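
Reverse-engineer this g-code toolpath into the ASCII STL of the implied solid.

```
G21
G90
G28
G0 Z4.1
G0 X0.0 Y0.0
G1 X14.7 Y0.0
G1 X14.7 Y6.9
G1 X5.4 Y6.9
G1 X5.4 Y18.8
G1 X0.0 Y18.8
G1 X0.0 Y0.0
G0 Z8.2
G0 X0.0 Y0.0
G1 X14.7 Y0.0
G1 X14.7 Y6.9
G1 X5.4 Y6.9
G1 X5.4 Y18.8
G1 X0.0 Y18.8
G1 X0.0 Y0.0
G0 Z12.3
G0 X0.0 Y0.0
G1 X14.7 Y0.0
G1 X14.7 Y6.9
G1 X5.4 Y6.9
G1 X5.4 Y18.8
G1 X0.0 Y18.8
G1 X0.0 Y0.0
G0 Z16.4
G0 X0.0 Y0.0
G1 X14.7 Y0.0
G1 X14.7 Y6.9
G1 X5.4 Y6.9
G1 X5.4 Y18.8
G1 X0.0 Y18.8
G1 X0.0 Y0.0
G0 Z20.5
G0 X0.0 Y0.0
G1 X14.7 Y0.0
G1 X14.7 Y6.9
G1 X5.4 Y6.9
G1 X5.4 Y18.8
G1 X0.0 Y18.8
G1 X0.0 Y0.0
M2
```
solid part
  facet normal 0.0000 0.0000 -1.0000
    outer loop
      vertex 14.7 6.9 0.0
      vertex 14.7 0.0 0.0
      vertex 0.0 0.0 0.0
    endloop
  endfacet
  facet normal 0.0000 0.0000 -1.0000
    outer loop
      vertex 5.4 6.9 0.0
      vertex 14.7 6.9 0.0
      vertex 0.0 0.0 0.0
    endloop
  endfacet
  facet normal 0.0000 0.0000 -1.0000
    outer loop
      vertex 5.4 18.8 0.0
      vertex 5.4 6.9 0.0
      vertex 0.0 0.0 0.0
    endloop
  endfacet
  facet normal 0.0000 0.0000 -1.0000
    outer loop
      vertex 0.0 18.8 0.0
      vertex 5.4 18.8 0.0
      vertex 0.0 0.0 0.0
    endloop
  endfacet
  facet normal 0.0000 0.0000 1.0000
    outer loop
      vertex 0.0 0.0 20.5
      vertex 14.7 0.0 20.5
      vertex 14.7 6.9 20.5
    endloop
  endfacet
  facet normal 0.0000 0.0000 1.0000
    outer loop
      vertex 0.0 0.0 20.5
      vertex 14.7 6.9 20.5
      vertex 5.4 6.9 20.5
    endloop
  endfacet
  facet normal 0.0000 0.0000 1.0000
    outer loop
      vertex 0.0 0.0 20.5
      vertex 5.4 6.9 20.5
      vertex 5.4 18.8 20.5
    endloop
  endfacet
  facet normal 0.0000 0.0000 1.0000
    outer loop
      vertex 0.0 0.0 20.5
      vertex 5.4 18.8 20.5
      vertex 0.0 18.8 20.5
    endloop
  endfacet
  facet normal 0.0000 -1.0000 0.0000
    outer loop
      vertex 0.0 0.0 0.0
      vertex 14.7 0.0 0.0
      vertex 14.7 0.0 20.5
    endloop
  endfacet
  facet normal 0.0000 -1.0000 0.0000
    outer loop
      vertex 0.0 0.0 0.0
      vertex 14.7 0.0 20.5
      vertex 0.0 0.0 20.5
    endloop
  endfacet
  facet normal 1.0000 0.0000 0.0000
    outer loop
      vertex 14.7 0.0 0.0
      vertex 14.7 6.9 0.0
      vertex 14.7 6.9 20.5
    endloop
  endfacet
  facet normal 1.0000 0.0000 0.0000
    outer loop
      vertex 14.7 0.0 0.0
      vertex 14.7 6.9 20.5
      vertex 14.7 0.0 20.5
    endloop
  endfacet
  facet normal 0.0000 1.0000 0.0000
    outer loop
      vertex 14.7 6.9 0.0
      vertex 5.4 6.9 0.0
      vertex 5.4 6.9 20.5
    endloop
  endfacet
  facet normal 0.0000 1.0000 0.0000
    outer loop
      vertex 14.7 6.9 0.0
      vertex 5.4 6.9 20.5
      vertex 14.7 6.9 20.5
    endloop
  endfacet
  facet normal 1.0000 0.0000 0.0000
    outer loop
      vertex 5.4 6.9 0.0
      vertex 5.4 18.8 0.0
      vertex 5.4 18.8 20.5
    endloop
  endfacet
  facet normal 1.0000 0.0000 0.0000
    outer loop
      vertex 5.4 6.9 0.0
      vertex 5.4 18.8 20.5
      vertex 5.4 6.9 20.5
    endloop
  endfacet
  facet normal 0.0000 1.0000 0.0000
    outer loop
      vertex 5.4 18.8 0.0
      vertex 0.0 18.8 0.0
      vertex 0.0 18.8 20.5
    endloop
  endfacet
  facet normal 0.0000 1.0000 0.0000
    outer loop
      vertex 5.4 18.8 0.0
      vertex 0.0 18.8 20.5
      vertex 5.4 18.8 20.5
    endloop
  endfacet
  facet normal -1.0000 0.0000 0.0000
    outer loop
      vertex 0.0 18.8 0.0
      vertex 0.0 0.0 0.0
      vertex 0.0 0.0 20.5
    endloop
  endfacet
  facet normal -1.0000 0.0000 0.0000
    outer loop
      vertex 0.0 18.8 0.0
      vertex 0.0 0.0 20.5
      vertex 0.0 18.8 20.5
    endloop
  endfacet
endsolid part

The G0 Z moves step by Δz≈4.1 mm. Every layer's G1 loop is the same polygon, so the solid is a straight extrusion of it from z=0 to z≈20.5. Closing with flat bottom and top caps and triangulating gives 20 facets — an L-shaped prism: outer 14.7 × 18.8 mm, arm thicknesses ≈ 6.9 mm (horizontal) and 5.4 mm (vertical), extruded 20.5 mm in z.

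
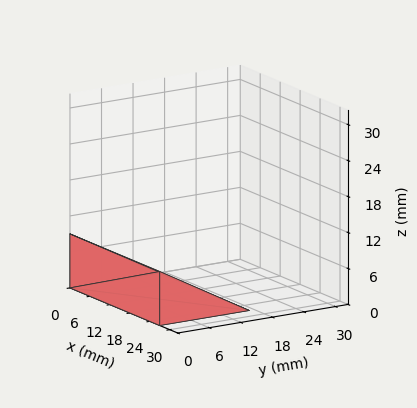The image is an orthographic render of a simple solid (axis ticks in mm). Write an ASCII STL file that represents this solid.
Reading the render: the shape is a wedge (ramp): 27 × 17 mm base, rising to 9 mm along the y=0 edge and sloping linearly to z=0 at y=17 (dimensions read to the nearest mm from the axis ticks). For the STL, each face is triangulated and given an outward normal.

solid part
  facet normal 0.0000 0.0000 -1.0000
    outer loop
      vertex 27.0 17.0 0.0
      vertex 27.0 0.0 0.0
      vertex 0.0 0.0 0.0
    endloop
  endfacet
  facet normal 0.0000 0.0000 -1.0000
    outer loop
      vertex 0.0 17.0 0.0
      vertex 27.0 17.0 0.0
      vertex 0.0 0.0 0.0
    endloop
  endfacet
  facet normal 0.0000 -1.0000 0.0000
    outer loop
      vertex 0.0 0.0 0.0
      vertex 27.0 0.0 0.0
      vertex 27.0 0.0 9.0
    endloop
  endfacet
  facet normal 0.0000 -1.0000 0.0000
    outer loop
      vertex 0.0 0.0 0.0
      vertex 27.0 0.0 9.0
      vertex 0.0 0.0 9.0
    endloop
  endfacet
  facet normal 0.0000 0.4679 0.8838
    outer loop
      vertex 0.0 0.0 9.0
      vertex 27.0 0.0 9.0
      vertex 27.0 17.0 0.0
    endloop
  endfacet
  facet normal 0.0000 0.4679 0.8838
    outer loop
      vertex 0.0 0.0 9.0
      vertex 27.0 17.0 0.0
      vertex 0.0 17.0 0.0
    endloop
  endfacet
  facet normal -1.0000 0.0000 0.0000
    outer loop
      vertex 0.0 0.0 9.0
      vertex 0.0 17.0 0.0
      vertex 0.0 0.0 0.0
    endloop
  endfacet
  facet normal 1.0000 0.0000 0.0000
    outer loop
      vertex 27.0 0.0 0.0
      vertex 27.0 17.0 0.0
      vertex 27.0 0.0 9.0
    endloop
  endfacet
endsolid part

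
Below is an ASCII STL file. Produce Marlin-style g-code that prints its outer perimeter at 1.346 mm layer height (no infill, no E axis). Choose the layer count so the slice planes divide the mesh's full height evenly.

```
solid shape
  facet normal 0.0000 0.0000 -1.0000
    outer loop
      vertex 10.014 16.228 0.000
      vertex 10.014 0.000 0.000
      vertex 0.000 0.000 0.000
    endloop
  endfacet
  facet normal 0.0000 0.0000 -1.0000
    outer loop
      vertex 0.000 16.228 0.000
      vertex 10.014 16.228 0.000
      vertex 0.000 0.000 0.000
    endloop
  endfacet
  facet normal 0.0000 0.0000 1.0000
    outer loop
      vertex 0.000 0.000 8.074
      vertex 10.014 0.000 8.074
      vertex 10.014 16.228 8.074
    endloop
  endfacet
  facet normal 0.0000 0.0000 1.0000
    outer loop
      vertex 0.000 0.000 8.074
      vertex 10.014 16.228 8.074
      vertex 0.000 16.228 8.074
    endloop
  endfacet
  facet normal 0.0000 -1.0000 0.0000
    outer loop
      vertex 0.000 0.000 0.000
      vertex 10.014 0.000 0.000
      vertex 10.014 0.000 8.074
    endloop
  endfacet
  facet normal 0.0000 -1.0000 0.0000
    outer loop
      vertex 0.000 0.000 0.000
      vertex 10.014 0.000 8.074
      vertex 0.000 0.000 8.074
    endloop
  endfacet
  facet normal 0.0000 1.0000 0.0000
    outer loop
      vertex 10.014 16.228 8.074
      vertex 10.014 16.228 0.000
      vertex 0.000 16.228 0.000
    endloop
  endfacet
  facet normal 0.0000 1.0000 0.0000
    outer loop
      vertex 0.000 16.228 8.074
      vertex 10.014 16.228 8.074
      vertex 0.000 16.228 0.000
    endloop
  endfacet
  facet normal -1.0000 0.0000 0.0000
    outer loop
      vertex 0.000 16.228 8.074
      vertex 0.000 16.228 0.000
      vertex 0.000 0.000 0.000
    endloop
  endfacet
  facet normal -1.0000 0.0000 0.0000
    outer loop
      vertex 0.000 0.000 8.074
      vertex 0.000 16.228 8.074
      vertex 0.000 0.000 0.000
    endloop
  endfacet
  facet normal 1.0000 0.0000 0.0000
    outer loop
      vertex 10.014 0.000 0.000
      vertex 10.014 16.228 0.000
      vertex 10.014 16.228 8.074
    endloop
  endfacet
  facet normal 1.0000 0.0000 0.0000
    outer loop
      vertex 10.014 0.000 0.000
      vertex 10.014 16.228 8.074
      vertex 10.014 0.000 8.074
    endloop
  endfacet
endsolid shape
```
; perimeter-only toolpath
G21 ; units = mm
G90 ; absolute positioning
G28 ; home
; layer 1
G0 Z1.346
G0 X0.000 Y0.000
G1 X10.014 Y0.000
G1 X10.014 Y16.228
G1 X0.000 Y16.228
G1 X0.000 Y0.000
; layer 2
G0 Z2.691
G0 X0.000 Y0.000
G1 X10.014 Y0.000
G1 X10.014 Y16.228
G1 X0.000 Y16.228
G1 X0.000 Y0.000
; layer 3
G0 Z4.037
G0 X0.000 Y0.000
G1 X10.014 Y0.000
G1 X10.014 Y16.228
G1 X0.000 Y16.228
G1 X0.000 Y0.000
; layer 4
G0 Z5.383
G0 X0.000 Y0.000
G1 X10.014 Y0.000
G1 X10.014 Y16.228
G1 X0.000 Y16.228
G1 X0.000 Y0.000
; layer 5
G0 Z6.728
G0 X0.000 Y0.000
G1 X10.014 Y0.000
G1 X10.014 Y16.228
G1 X0.000 Y16.228
G1 X0.000 Y0.000
; layer 6
G0 Z8.074
G0 X0.000 Y0.000
G1 X10.014 Y0.000
G1 X10.014 Y16.228
G1 X0.000 Y16.228
G1 X0.000 Y0.000
M2 ; end

The solid is a rectangular box, roughly 10 × 16.2 mm footprint and 8.07 mm tall. Slicing at Δz = 1.346 mm — 6 equal slices spanning the solid's height, so layer i sits at z = i·h/6 — gives 6 non-empty perimeters. Each is a 4-segment closed polygon; G0 lifts to the layer z and rapids to the start vertex, then G1 traces the edges.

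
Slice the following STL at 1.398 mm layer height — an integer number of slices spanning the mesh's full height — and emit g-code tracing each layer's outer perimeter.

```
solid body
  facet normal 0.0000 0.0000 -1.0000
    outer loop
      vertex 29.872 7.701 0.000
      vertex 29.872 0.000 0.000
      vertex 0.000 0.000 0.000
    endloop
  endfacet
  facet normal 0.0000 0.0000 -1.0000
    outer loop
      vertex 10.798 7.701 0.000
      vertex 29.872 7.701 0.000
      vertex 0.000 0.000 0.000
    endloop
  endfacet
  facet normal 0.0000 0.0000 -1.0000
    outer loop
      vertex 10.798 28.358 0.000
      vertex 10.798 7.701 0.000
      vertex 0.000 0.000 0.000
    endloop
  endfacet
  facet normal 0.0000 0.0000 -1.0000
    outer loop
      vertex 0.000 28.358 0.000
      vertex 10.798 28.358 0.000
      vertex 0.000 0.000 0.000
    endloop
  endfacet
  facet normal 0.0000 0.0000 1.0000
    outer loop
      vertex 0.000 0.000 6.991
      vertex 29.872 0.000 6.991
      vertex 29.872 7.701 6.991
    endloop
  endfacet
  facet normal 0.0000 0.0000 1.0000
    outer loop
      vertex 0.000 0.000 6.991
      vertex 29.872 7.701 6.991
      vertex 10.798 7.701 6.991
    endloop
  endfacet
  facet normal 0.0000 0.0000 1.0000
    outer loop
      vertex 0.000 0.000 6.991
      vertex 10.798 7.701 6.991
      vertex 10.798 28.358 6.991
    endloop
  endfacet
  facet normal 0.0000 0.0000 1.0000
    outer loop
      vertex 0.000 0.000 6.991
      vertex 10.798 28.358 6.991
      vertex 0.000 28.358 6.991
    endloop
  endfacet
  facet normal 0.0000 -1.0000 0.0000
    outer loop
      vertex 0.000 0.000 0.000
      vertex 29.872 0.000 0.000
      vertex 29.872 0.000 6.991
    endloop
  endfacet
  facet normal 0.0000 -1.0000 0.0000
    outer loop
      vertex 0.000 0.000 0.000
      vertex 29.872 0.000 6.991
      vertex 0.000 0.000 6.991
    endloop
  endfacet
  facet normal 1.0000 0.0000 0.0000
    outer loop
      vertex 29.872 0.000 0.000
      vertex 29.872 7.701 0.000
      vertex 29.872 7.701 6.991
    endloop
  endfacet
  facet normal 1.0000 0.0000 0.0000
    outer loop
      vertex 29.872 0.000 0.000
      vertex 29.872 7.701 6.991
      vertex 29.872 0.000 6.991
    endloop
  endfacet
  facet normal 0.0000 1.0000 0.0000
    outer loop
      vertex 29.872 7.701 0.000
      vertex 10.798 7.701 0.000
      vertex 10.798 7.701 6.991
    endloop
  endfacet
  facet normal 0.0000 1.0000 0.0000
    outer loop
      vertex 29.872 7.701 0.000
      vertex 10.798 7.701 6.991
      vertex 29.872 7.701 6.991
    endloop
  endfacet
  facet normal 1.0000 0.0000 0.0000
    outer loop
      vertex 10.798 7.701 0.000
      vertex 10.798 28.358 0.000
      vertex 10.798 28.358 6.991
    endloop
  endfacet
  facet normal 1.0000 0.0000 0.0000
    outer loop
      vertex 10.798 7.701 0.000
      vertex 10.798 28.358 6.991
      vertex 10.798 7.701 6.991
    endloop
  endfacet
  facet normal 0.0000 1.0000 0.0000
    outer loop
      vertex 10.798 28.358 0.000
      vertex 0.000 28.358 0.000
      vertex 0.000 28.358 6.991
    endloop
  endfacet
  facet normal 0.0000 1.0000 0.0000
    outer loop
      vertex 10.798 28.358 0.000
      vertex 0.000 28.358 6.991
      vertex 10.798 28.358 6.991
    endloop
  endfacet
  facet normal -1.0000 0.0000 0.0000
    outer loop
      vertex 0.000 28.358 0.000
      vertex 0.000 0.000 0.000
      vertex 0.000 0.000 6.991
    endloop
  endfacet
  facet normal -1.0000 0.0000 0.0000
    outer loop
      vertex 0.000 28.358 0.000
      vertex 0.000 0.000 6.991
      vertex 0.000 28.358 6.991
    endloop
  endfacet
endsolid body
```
; perimeter-only toolpath
G21 ; units = mm
G90 ; absolute positioning
G28 ; home
; layer 1
G0 Z1.398
G0 X0.000 Y0.000
G1 X29.872 Y0.000
G1 X29.872 Y7.701
G1 X10.798 Y7.701
G1 X10.798 Y28.358
G1 X0.000 Y28.358
G1 X0.000 Y0.000
; layer 2
G0 Z2.796
G0 X0.000 Y0.000
G1 X29.872 Y0.000
G1 X29.872 Y7.701
G1 X10.798 Y7.701
G1 X10.798 Y28.358
G1 X0.000 Y28.358
G1 X0.000 Y0.000
; layer 3
G0 Z4.195
G0 X0.000 Y0.000
G1 X29.872 Y0.000
G1 X29.872 Y7.701
G1 X10.798 Y7.701
G1 X10.798 Y28.358
G1 X0.000 Y28.358
G1 X0.000 Y0.000
; layer 4
G0 Z5.593
G0 X0.000 Y0.000
G1 X29.872 Y0.000
G1 X29.872 Y7.701
G1 X10.798 Y7.701
G1 X10.798 Y28.358
G1 X0.000 Y28.358
G1 X0.000 Y0.000
; layer 5
G0 Z6.991
G0 X0.000 Y0.000
G1 X29.872 Y0.000
G1 X29.872 Y7.701
G1 X10.798 Y7.701
G1 X10.798 Y28.358
G1 X0.000 Y28.358
G1 X0.000 Y0.000
M2 ; end

The solid is an L-shaped prism: outer 29.9 × 28.4 mm, arm thicknesses ≈ 7.7 mm (horizontal) and 10.8 mm (vertical), extruded 6.99 mm in z. Slicing at Δz = 1.398 mm — 5 equal slices spanning the solid's height, so layer i sits at z = i·h/5 — gives 5 non-empty perimeters. Each is a 6-segment closed polygon; G0 lifts to the layer z and rapids to the start vertex, then G1 traces the edges.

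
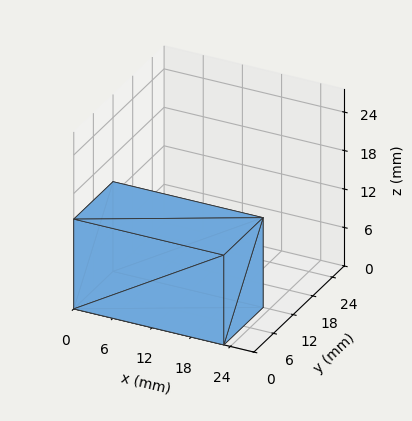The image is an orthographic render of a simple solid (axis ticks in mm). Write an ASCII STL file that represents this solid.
Reading the render: the shape is a rectangular box, roughly 23 × 12 mm footprint and 14 mm tall (dimensions read to the nearest mm from the axis ticks). For the STL, each face is triangulated and given an outward normal.

solid part
  facet normal 0.0000 0.0000 -1.0000
    outer loop
      vertex 23.0 12.0 0.0
      vertex 23.0 0.0 0.0
      vertex 0.0 0.0 0.0
    endloop
  endfacet
  facet normal 0.0000 0.0000 -1.0000
    outer loop
      vertex 0.0 12.0 0.0
      vertex 23.0 12.0 0.0
      vertex 0.0 0.0 0.0
    endloop
  endfacet
  facet normal 0.0000 0.0000 1.0000
    outer loop
      vertex 0.0 0.0 14.0
      vertex 23.0 0.0 14.0
      vertex 23.0 12.0 14.0
    endloop
  endfacet
  facet normal 0.0000 0.0000 1.0000
    outer loop
      vertex 0.0 0.0 14.0
      vertex 23.0 12.0 14.0
      vertex 0.0 12.0 14.0
    endloop
  endfacet
  facet normal 0.0000 -1.0000 0.0000
    outer loop
      vertex 0.0 0.0 0.0
      vertex 23.0 0.0 0.0
      vertex 23.0 0.0 14.0
    endloop
  endfacet
  facet normal 0.0000 -1.0000 0.0000
    outer loop
      vertex 0.0 0.0 0.0
      vertex 23.0 0.0 14.0
      vertex 0.0 0.0 14.0
    endloop
  endfacet
  facet normal 0.0000 1.0000 0.0000
    outer loop
      vertex 23.0 12.0 14.0
      vertex 23.0 12.0 0.0
      vertex 0.0 12.0 0.0
    endloop
  endfacet
  facet normal 0.0000 1.0000 0.0000
    outer loop
      vertex 0.0 12.0 14.0
      vertex 23.0 12.0 14.0
      vertex 0.0 12.0 0.0
    endloop
  endfacet
  facet normal -1.0000 0.0000 0.0000
    outer loop
      vertex 0.0 12.0 14.0
      vertex 0.0 12.0 0.0
      vertex 0.0 0.0 0.0
    endloop
  endfacet
  facet normal -1.0000 0.0000 0.0000
    outer loop
      vertex 0.0 0.0 14.0
      vertex 0.0 12.0 14.0
      vertex 0.0 0.0 0.0
    endloop
  endfacet
  facet normal 1.0000 0.0000 0.0000
    outer loop
      vertex 23.0 0.0 0.0
      vertex 23.0 12.0 0.0
      vertex 23.0 12.0 14.0
    endloop
  endfacet
  facet normal 1.0000 0.0000 0.0000
    outer loop
      vertex 23.0 0.0 0.0
      vertex 23.0 12.0 14.0
      vertex 23.0 0.0 14.0
    endloop
  endfacet
endsolid part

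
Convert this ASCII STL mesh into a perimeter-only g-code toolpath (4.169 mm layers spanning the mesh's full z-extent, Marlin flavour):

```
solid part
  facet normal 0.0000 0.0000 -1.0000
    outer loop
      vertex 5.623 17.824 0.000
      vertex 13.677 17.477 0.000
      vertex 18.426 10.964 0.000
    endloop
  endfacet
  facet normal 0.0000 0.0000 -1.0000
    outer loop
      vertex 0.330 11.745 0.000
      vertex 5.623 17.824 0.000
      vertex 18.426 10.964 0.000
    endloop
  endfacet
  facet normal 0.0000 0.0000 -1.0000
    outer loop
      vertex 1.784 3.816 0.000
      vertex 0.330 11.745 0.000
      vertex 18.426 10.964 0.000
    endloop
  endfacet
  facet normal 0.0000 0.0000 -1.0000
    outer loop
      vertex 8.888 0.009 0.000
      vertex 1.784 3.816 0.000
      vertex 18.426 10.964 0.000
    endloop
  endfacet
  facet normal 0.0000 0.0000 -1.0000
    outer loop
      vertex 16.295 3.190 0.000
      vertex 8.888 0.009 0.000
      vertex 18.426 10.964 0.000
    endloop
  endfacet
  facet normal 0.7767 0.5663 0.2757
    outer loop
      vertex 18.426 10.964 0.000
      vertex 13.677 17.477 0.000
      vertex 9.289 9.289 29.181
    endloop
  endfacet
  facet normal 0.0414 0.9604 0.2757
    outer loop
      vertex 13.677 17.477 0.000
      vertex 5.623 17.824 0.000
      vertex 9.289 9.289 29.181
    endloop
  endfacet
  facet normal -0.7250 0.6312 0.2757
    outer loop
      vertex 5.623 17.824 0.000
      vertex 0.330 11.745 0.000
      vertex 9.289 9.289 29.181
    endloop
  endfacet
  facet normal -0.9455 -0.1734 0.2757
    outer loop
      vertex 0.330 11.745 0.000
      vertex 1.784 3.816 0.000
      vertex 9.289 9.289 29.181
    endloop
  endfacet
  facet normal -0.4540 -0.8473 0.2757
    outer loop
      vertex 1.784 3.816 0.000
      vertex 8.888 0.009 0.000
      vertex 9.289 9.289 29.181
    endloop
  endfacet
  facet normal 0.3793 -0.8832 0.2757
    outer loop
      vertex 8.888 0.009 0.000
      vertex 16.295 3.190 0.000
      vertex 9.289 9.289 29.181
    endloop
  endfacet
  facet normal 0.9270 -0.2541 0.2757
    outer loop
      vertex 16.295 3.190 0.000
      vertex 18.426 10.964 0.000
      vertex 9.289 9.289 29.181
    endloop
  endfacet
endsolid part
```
; perimeter-only toolpath
G21 ; units = mm
G90 ; absolute positioning
G28 ; home
; layer 1
G0 Z4.169
G0 X17.121 Y10.725
G1 X13.050 Y16.307
G1 X6.147 Y16.605
G1 X1.610 Y11.394
G1 X2.856 Y4.598
G1 X8.945 Y1.335
G1 X15.294 Y4.061
G1 X17.121 Y10.725
; layer 2
G0 Z8.337
G0 X15.815 Y10.485
G1 X12.423 Y15.138
G1 X6.670 Y15.385
G1 X2.890 Y11.043
G1 X3.928 Y5.380
G1 X9.003 Y2.660
G1 X14.293 Y4.933
G1 X15.815 Y10.485
; layer 3
G0 Z12.506
G0 X14.510 Y10.246
G1 X11.796 Y13.968
G1 X7.194 Y14.166
G1 X4.170 Y10.692
G1 X5.000 Y6.162
G1 X9.060 Y3.986
G1 X13.292 Y5.804
G1 X14.510 Y10.246
; layer 4
G0 Z16.675
G0 X13.205 Y10.007
G1 X11.170 Y12.798
G1 X7.718 Y12.947
G1 X5.449 Y10.342
G1 X6.073 Y6.943
G1 X9.117 Y5.312
G1 X12.292 Y6.675
G1 X13.205 Y10.007
; layer 5
G0 Z20.844
G0 X11.900 Y9.768
G1 X10.543 Y11.628
G1 X8.242 Y11.728
G1 X6.729 Y9.991
G1 X7.145 Y7.725
G1 X9.174 Y6.638
G1 X11.291 Y7.546
G1 X11.900 Y9.768
; layer 6
G0 Z25.012
G0 X10.594 Y9.528
G1 X9.916 Y10.459
G1 X8.765 Y10.508
G1 X8.009 Y9.640
G1 X8.217 Y8.507
G1 X9.232 Y7.963
G1 X10.290 Y8.418
G1 X10.594 Y9.528
M2 ; end

The solid is a regular 7-sided pyramid, base circumscribed radius ≈ 9.29 mm, apex at z ≈ 29.2 mm. Slicing at Δz = 4.169 mm — 7 equal slices spanning the solid's height, so layer i sits at z = i·h/7 — gives 6 non-empty perimeters. Each is a 7-segment closed polygon; G0 lifts to the layer z and rapids to the start vertex, then G1 traces the edges. The cross-section shrinks linearly with z (the slice at the apex is degenerate and omitted).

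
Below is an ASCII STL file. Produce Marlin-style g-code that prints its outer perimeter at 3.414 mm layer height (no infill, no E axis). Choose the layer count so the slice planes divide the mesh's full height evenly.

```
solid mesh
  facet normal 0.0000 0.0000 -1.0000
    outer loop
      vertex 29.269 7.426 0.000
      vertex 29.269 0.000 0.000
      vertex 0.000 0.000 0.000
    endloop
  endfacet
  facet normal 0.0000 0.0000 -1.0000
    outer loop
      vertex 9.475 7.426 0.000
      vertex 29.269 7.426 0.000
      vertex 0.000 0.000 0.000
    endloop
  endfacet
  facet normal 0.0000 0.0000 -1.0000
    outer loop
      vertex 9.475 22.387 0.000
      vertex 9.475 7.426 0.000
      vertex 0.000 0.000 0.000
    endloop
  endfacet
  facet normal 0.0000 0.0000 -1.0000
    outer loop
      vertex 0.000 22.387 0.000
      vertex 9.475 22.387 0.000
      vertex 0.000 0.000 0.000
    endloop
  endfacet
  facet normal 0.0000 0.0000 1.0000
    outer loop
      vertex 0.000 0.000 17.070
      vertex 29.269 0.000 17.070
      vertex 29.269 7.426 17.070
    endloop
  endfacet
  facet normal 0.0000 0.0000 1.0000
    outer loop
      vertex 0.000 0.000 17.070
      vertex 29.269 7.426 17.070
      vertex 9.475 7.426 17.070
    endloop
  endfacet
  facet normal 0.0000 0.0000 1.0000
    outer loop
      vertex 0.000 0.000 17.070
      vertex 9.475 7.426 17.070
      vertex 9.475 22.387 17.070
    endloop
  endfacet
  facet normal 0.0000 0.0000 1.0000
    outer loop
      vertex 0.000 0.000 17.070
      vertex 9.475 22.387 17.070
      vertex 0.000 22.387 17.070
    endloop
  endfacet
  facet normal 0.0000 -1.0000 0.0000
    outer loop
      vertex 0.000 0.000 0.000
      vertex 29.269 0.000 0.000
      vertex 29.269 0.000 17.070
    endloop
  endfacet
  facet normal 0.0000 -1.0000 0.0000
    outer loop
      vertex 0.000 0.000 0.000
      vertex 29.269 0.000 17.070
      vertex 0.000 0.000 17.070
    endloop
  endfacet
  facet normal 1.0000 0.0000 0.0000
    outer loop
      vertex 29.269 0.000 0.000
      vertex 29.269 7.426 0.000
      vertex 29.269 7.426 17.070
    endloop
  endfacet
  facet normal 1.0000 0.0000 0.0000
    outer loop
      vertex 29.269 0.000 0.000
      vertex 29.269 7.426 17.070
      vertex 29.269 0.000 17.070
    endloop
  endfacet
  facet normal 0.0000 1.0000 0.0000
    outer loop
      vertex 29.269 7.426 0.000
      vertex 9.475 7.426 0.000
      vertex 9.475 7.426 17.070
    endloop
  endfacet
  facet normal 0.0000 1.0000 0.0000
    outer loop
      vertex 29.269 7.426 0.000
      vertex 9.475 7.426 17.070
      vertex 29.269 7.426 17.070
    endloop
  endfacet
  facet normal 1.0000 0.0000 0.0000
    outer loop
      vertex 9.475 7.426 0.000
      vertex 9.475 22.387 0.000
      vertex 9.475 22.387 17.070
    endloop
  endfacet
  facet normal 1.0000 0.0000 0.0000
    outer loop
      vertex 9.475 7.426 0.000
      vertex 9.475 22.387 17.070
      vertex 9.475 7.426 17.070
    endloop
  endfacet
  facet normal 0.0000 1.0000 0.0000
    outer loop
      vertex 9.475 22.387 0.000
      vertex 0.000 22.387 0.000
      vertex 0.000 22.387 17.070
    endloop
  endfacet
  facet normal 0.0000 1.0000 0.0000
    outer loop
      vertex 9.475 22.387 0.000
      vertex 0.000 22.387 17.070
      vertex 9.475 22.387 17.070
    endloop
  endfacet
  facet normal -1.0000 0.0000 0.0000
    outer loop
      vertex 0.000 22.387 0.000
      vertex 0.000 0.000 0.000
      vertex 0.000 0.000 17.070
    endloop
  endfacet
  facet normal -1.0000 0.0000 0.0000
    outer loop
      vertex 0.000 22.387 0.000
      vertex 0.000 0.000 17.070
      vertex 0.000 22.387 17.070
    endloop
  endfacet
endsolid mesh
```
; perimeter-only toolpath
G21 ; units = mm
G90 ; absolute positioning
G28 ; home
; layer 1
G0 Z3.414
G0 X0.000 Y0.000
G1 X29.269 Y0.000
G1 X29.269 Y7.426
G1 X9.475 Y7.426
G1 X9.475 Y22.387
G1 X0.000 Y22.387
G1 X0.000 Y0.000
; layer 2
G0 Z6.828
G0 X0.000 Y0.000
G1 X29.269 Y0.000
G1 X29.269 Y7.426
G1 X9.475 Y7.426
G1 X9.475 Y22.387
G1 X0.000 Y22.387
G1 X0.000 Y0.000
; layer 3
G0 Z10.242
G0 X0.000 Y0.000
G1 X29.269 Y0.000
G1 X29.269 Y7.426
G1 X9.475 Y7.426
G1 X9.475 Y22.387
G1 X0.000 Y22.387
G1 X0.000 Y0.000
; layer 4
G0 Z13.656
G0 X0.000 Y0.000
G1 X29.269 Y0.000
G1 X29.269 Y7.426
G1 X9.475 Y7.426
G1 X9.475 Y22.387
G1 X0.000 Y22.387
G1 X0.000 Y0.000
; layer 5
G0 Z17.070
G0 X0.000 Y0.000
G1 X29.269 Y0.000
G1 X29.269 Y7.426
G1 X9.475 Y7.426
G1 X9.475 Y22.387
G1 X0.000 Y22.387
G1 X0.000 Y0.000
M2 ; end

The solid is an L-shaped prism: outer 29.3 × 22.4 mm, arm thicknesses ≈ 7.43 mm (horizontal) and 9.47 mm (vertical), extruded 17.1 mm in z. Slicing at Δz = 3.414 mm — 5 equal slices spanning the solid's height, so layer i sits at z = i·h/5 — gives 5 non-empty perimeters. Each is a 6-segment closed polygon; G0 lifts to the layer z and rapids to the start vertex, then G1 traces the edges.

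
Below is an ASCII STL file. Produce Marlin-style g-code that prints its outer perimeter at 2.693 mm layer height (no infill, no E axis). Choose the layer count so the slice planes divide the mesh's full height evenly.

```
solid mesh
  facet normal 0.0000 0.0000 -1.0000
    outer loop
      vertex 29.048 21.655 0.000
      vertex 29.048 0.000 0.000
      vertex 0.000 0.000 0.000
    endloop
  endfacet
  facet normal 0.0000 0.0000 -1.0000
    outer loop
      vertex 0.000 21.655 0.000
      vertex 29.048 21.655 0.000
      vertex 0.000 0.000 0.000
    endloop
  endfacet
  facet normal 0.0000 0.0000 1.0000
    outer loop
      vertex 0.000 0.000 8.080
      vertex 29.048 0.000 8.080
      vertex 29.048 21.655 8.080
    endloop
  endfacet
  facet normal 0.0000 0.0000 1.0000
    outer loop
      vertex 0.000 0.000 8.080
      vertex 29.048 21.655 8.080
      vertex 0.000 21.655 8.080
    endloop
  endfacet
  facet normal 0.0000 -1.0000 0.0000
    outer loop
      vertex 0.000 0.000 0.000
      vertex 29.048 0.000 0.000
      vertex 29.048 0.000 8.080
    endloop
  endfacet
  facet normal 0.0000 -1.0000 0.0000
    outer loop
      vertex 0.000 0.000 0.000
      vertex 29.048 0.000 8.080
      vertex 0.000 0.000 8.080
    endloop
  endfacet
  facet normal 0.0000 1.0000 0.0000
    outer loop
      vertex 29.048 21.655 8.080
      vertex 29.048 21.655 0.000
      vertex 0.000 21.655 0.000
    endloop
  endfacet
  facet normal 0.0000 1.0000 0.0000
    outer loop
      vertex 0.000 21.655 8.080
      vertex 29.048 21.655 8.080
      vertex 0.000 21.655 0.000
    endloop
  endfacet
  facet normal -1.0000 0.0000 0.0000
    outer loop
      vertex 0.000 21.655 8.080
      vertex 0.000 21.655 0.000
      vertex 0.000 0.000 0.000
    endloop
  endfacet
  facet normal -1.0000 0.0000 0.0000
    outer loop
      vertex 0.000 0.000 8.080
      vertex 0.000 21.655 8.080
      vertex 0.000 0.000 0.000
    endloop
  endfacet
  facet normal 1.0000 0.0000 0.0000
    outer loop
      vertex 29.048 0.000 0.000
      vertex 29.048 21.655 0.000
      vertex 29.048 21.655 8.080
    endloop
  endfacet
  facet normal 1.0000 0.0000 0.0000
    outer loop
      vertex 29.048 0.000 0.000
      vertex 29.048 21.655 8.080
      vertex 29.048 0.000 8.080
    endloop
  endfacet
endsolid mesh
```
; perimeter-only toolpath
G21 ; units = mm
G90 ; absolute positioning
G28 ; home
; layer 1
G0 Z2.693
G0 X0.000 Y0.000
G1 X29.048 Y0.000
G1 X29.048 Y21.655
G1 X0.000 Y21.655
G1 X0.000 Y0.000
; layer 2
G0 Z5.387
G0 X0.000 Y0.000
G1 X29.048 Y0.000
G1 X29.048 Y21.655
G1 X0.000 Y21.655
G1 X0.000 Y0.000
; layer 3
G0 Z8.080
G0 X0.000 Y0.000
G1 X29.048 Y0.000
G1 X29.048 Y21.655
G1 X0.000 Y21.655
G1 X0.000 Y0.000
M2 ; end

The solid is a rectangular box, roughly 29 × 21.7 mm footprint and 8.08 mm tall. Slicing at Δz = 2.693 mm — 3 equal slices spanning the solid's height, so layer i sits at z = i·h/3 — gives 3 non-empty perimeters. Each is a 4-segment closed polygon; G0 lifts to the layer z and rapids to the start vertex, then G1 traces the edges.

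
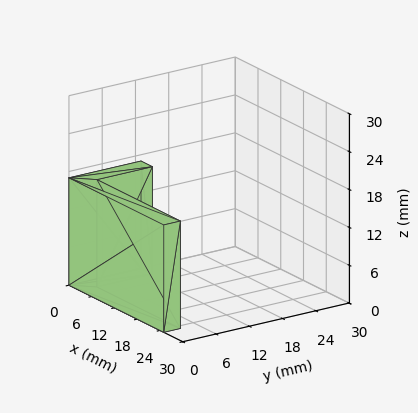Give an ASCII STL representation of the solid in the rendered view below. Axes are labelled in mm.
Reading the render: the shape is an L-shaped prism: outer 25 × 13 mm, arm thicknesses ≈ 3 mm (horizontal) and 3 mm (vertical), extruded 17 mm in z (dimensions read to the nearest mm from the axis ticks). For the STL, each face is triangulated and given an outward normal.

solid part
  facet normal 0.0000 0.0000 -1.0000
    outer loop
      vertex 25.00 3.00 0.00
      vertex 25.00 0.00 0.00
      vertex 0.00 0.00 0.00
    endloop
  endfacet
  facet normal 0.0000 0.0000 -1.0000
    outer loop
      vertex 3.00 3.00 0.00
      vertex 25.00 3.00 0.00
      vertex 0.00 0.00 0.00
    endloop
  endfacet
  facet normal 0.0000 0.0000 -1.0000
    outer loop
      vertex 3.00 13.00 0.00
      vertex 3.00 3.00 0.00
      vertex 0.00 0.00 0.00
    endloop
  endfacet
  facet normal 0.0000 0.0000 -1.0000
    outer loop
      vertex 0.00 13.00 0.00
      vertex 3.00 13.00 0.00
      vertex 0.00 0.00 0.00
    endloop
  endfacet
  facet normal 0.0000 0.0000 1.0000
    outer loop
      vertex 0.00 0.00 17.00
      vertex 25.00 0.00 17.00
      vertex 25.00 3.00 17.00
    endloop
  endfacet
  facet normal 0.0000 0.0000 1.0000
    outer loop
      vertex 0.00 0.00 17.00
      vertex 25.00 3.00 17.00
      vertex 3.00 3.00 17.00
    endloop
  endfacet
  facet normal 0.0000 0.0000 1.0000
    outer loop
      vertex 0.00 0.00 17.00
      vertex 3.00 3.00 17.00
      vertex 3.00 13.00 17.00
    endloop
  endfacet
  facet normal 0.0000 0.0000 1.0000
    outer loop
      vertex 0.00 0.00 17.00
      vertex 3.00 13.00 17.00
      vertex 0.00 13.00 17.00
    endloop
  endfacet
  facet normal 0.0000 -1.0000 0.0000
    outer loop
      vertex 0.00 0.00 0.00
      vertex 25.00 0.00 0.00
      vertex 25.00 0.00 17.00
    endloop
  endfacet
  facet normal 0.0000 -1.0000 0.0000
    outer loop
      vertex 0.00 0.00 0.00
      vertex 25.00 0.00 17.00
      vertex 0.00 0.00 17.00
    endloop
  endfacet
  facet normal 1.0000 0.0000 0.0000
    outer loop
      vertex 25.00 0.00 0.00
      vertex 25.00 3.00 0.00
      vertex 25.00 3.00 17.00
    endloop
  endfacet
  facet normal 1.0000 0.0000 0.0000
    outer loop
      vertex 25.00 0.00 0.00
      vertex 25.00 3.00 17.00
      vertex 25.00 0.00 17.00
    endloop
  endfacet
  facet normal 0.0000 1.0000 0.0000
    outer loop
      vertex 25.00 3.00 0.00
      vertex 3.00 3.00 0.00
      vertex 3.00 3.00 17.00
    endloop
  endfacet
  facet normal 0.0000 1.0000 0.0000
    outer loop
      vertex 25.00 3.00 0.00
      vertex 3.00 3.00 17.00
      vertex 25.00 3.00 17.00
    endloop
  endfacet
  facet normal 1.0000 0.0000 0.0000
    outer loop
      vertex 3.00 3.00 0.00
      vertex 3.00 13.00 0.00
      vertex 3.00 13.00 17.00
    endloop
  endfacet
  facet normal 1.0000 0.0000 0.0000
    outer loop
      vertex 3.00 3.00 0.00
      vertex 3.00 13.00 17.00
      vertex 3.00 3.00 17.00
    endloop
  endfacet
  facet normal 0.0000 1.0000 0.0000
    outer loop
      vertex 3.00 13.00 0.00
      vertex 0.00 13.00 0.00
      vertex 0.00 13.00 17.00
    endloop
  endfacet
  facet normal 0.0000 1.0000 0.0000
    outer loop
      vertex 3.00 13.00 0.00
      vertex 0.00 13.00 17.00
      vertex 3.00 13.00 17.00
    endloop
  endfacet
  facet normal -1.0000 0.0000 0.0000
    outer loop
      vertex 0.00 13.00 0.00
      vertex 0.00 0.00 0.00
      vertex 0.00 0.00 17.00
    endloop
  endfacet
  facet normal -1.0000 0.0000 0.0000
    outer loop
      vertex 0.00 13.00 0.00
      vertex 0.00 0.00 17.00
      vertex 0.00 13.00 17.00
    endloop
  endfacet
endsolid part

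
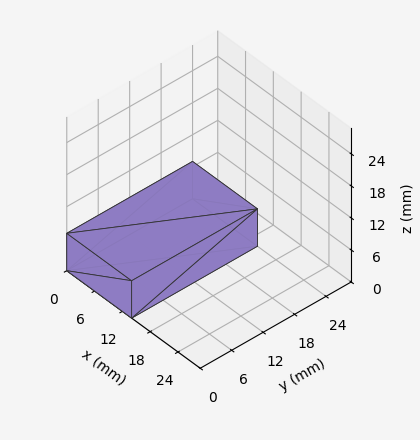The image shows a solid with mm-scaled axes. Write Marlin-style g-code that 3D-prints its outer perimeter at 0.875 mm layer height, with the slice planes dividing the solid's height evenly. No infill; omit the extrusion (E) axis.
Reading the render: the shape is a rectangular box, roughly 14 × 24 mm footprint and 7 mm tall (dimensions read to the nearest mm from the axis ticks). For the g-code, the solid's height is divided into equal slices at the stated Δz and each level perimeter traced with G1 moves after a G0 lift.

; perimeter-only toolpath
G21 ; units = mm
G90 ; absolute positioning
G28 ; home
; layer 1
G0 Z0.875
G0 X0.000 Y0.000
G1 X14.000 Y0.000
G1 X14.000 Y24.000
G1 X0.000 Y24.000
G1 X0.000 Y0.000
; layer 2
G0 Z1.750
G0 X0.000 Y0.000
G1 X14.000 Y0.000
G1 X14.000 Y24.000
G1 X0.000 Y24.000
G1 X0.000 Y0.000
; layer 3
G0 Z2.625
G0 X0.000 Y0.000
G1 X14.000 Y0.000
G1 X14.000 Y24.000
G1 X0.000 Y24.000
G1 X0.000 Y0.000
; layer 4
G0 Z3.500
G0 X0.000 Y0.000
G1 X14.000 Y0.000
G1 X14.000 Y24.000
G1 X0.000 Y24.000
G1 X0.000 Y0.000
; layer 5
G0 Z4.375
G0 X0.000 Y0.000
G1 X14.000 Y0.000
G1 X14.000 Y24.000
G1 X0.000 Y24.000
G1 X0.000 Y0.000
; layer 6
G0 Z5.250
G0 X0.000 Y0.000
G1 X14.000 Y0.000
G1 X14.000 Y24.000
G1 X0.000 Y24.000
G1 X0.000 Y0.000
; layer 7
G0 Z6.125
G0 X0.000 Y0.000
G1 X14.000 Y0.000
G1 X14.000 Y24.000
G1 X0.000 Y24.000
G1 X0.000 Y0.000
; layer 8
G0 Z7.000
G0 X0.000 Y0.000
G1 X14.000 Y0.000
G1 X14.000 Y24.000
G1 X0.000 Y24.000
G1 X0.000 Y0.000
M2 ; end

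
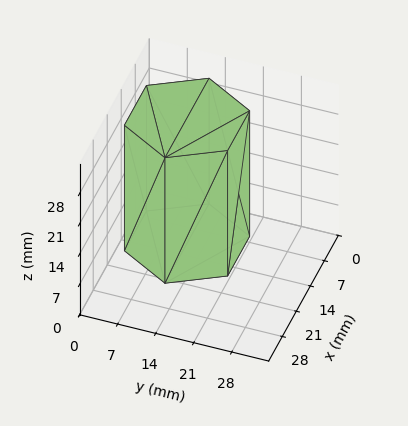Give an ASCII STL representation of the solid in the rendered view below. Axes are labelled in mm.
Reading the render: the shape is a regular 6-sided prism (a cylinder approximated with 6 flat sides), circumscribed radius ≈ 11 mm, height ≈ 29 mm (dimensions read to the nearest mm from the axis ticks). For the STL, each face is triangulated and given an outward normal.

solid part
  facet normal 0.0000 0.0000 -1.0000
    outer loop
      vertex 5.5 20.5 0.0
      vertex 16.5 20.5 0.0
      vertex 22.0 11.0 0.0
    endloop
  endfacet
  facet normal 0.0000 0.0000 -1.0000
    outer loop
      vertex 0.0 11.0 0.0
      vertex 5.5 20.5 0.0
      vertex 22.0 11.0 0.0
    endloop
  endfacet
  facet normal 0.0000 0.0000 -1.0000
    outer loop
      vertex 5.5 1.5 0.0
      vertex 0.0 11.0 0.0
      vertex 22.0 11.0 0.0
    endloop
  endfacet
  facet normal 0.0000 0.0000 -1.0000
    outer loop
      vertex 16.5 1.5 0.0
      vertex 5.5 1.5 0.0
      vertex 22.0 11.0 0.0
    endloop
  endfacet
  facet normal 0.0000 0.0000 1.0000
    outer loop
      vertex 22.0 11.0 29.0
      vertex 16.5 20.5 29.0
      vertex 5.5 20.5 29.0
    endloop
  endfacet
  facet normal 0.0000 0.0000 1.0000
    outer loop
      vertex 22.0 11.0 29.0
      vertex 5.5 20.5 29.0
      vertex 0.0 11.0 29.0
    endloop
  endfacet
  facet normal 0.0000 0.0000 1.0000
    outer loop
      vertex 22.0 11.0 29.0
      vertex 0.0 11.0 29.0
      vertex 5.5 1.5 29.0
    endloop
  endfacet
  facet normal 0.0000 0.0000 1.0000
    outer loop
      vertex 22.0 11.0 29.0
      vertex 5.5 1.5 29.0
      vertex 16.5 1.5 29.0
    endloop
  endfacet
  facet normal 0.8654 0.5010 0.0000
    outer loop
      vertex 22.0 11.0 0.0
      vertex 16.5 20.5 0.0
      vertex 16.5 20.5 29.0
    endloop
  endfacet
  facet normal 0.8654 0.5010 0.0000
    outer loop
      vertex 22.0 11.0 0.0
      vertex 16.5 20.5 29.0
      vertex 22.0 11.0 29.0
    endloop
  endfacet
  facet normal 0.0000 1.0000 0.0000
    outer loop
      vertex 16.5 20.5 0.0
      vertex 5.5 20.5 0.0
      vertex 5.5 20.5 29.0
    endloop
  endfacet
  facet normal 0.0000 1.0000 0.0000
    outer loop
      vertex 16.5 20.5 0.0
      vertex 5.5 20.5 29.0
      vertex 16.5 20.5 29.0
    endloop
  endfacet
  facet normal -0.8654 0.5010 0.0000
    outer loop
      vertex 5.5 20.5 0.0
      vertex 0.0 11.0 0.0
      vertex 0.0 11.0 29.0
    endloop
  endfacet
  facet normal -0.8654 0.5010 0.0000
    outer loop
      vertex 5.5 20.5 0.0
      vertex 0.0 11.0 29.0
      vertex 5.5 20.5 29.0
    endloop
  endfacet
  facet normal -0.8654 -0.5010 0.0000
    outer loop
      vertex 0.0 11.0 0.0
      vertex 5.5 1.5 0.0
      vertex 5.5 1.5 29.0
    endloop
  endfacet
  facet normal -0.8654 -0.5010 0.0000
    outer loop
      vertex 0.0 11.0 0.0
      vertex 5.5 1.5 29.0
      vertex 0.0 11.0 29.0
    endloop
  endfacet
  facet normal 0.0000 -1.0000 0.0000
    outer loop
      vertex 5.5 1.5 0.0
      vertex 16.5 1.5 0.0
      vertex 16.5 1.5 29.0
    endloop
  endfacet
  facet normal 0.0000 -1.0000 0.0000
    outer loop
      vertex 5.5 1.5 0.0
      vertex 16.5 1.5 29.0
      vertex 5.5 1.5 29.0
    endloop
  endfacet
  facet normal 0.8654 -0.5010 0.0000
    outer loop
      vertex 16.5 1.5 0.0
      vertex 22.0 11.0 0.0
      vertex 22.0 11.0 29.0
    endloop
  endfacet
  facet normal 0.8654 -0.5010 0.0000
    outer loop
      vertex 16.5 1.5 0.0
      vertex 22.0 11.0 29.0
      vertex 16.5 1.5 29.0
    endloop
  endfacet
endsolid part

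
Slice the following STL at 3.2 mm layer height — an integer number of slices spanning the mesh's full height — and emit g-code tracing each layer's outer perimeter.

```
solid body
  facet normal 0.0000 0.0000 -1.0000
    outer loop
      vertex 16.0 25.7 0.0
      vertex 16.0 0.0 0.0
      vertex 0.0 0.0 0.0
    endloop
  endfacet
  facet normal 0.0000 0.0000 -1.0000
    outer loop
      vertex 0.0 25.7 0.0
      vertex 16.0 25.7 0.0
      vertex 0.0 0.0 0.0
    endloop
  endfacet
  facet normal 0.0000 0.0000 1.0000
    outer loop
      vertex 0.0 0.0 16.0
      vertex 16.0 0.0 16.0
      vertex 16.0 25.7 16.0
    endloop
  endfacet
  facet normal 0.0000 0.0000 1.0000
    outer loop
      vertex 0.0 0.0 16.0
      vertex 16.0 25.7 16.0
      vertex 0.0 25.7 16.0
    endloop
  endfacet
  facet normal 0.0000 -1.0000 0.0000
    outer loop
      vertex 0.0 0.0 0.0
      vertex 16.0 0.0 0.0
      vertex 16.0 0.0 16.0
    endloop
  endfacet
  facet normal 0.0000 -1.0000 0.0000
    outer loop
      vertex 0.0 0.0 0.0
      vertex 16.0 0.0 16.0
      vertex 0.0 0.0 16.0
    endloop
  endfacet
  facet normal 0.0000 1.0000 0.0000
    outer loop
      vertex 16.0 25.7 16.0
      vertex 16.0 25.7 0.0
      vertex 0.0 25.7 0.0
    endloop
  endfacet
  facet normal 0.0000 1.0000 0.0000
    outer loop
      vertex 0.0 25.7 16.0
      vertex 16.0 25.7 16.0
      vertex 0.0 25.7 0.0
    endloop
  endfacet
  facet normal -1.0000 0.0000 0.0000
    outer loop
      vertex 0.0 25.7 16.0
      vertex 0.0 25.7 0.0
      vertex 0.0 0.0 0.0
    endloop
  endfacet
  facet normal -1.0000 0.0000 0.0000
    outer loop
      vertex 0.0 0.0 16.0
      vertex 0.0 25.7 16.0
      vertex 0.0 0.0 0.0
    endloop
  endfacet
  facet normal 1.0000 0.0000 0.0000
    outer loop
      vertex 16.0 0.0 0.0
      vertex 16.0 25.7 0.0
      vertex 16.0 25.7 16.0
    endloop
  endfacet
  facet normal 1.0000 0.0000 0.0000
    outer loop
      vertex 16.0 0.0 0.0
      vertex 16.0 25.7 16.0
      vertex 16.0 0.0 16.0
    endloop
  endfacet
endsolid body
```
; perimeter-only toolpath
G21 ; units = mm
G90 ; absolute positioning
G28 ; home
; layer 1
G0 Z3.2
G0 X0.0 Y0.0
G1 X16.0 Y0.0
G1 X16.0 Y25.7
G1 X0.0 Y25.7
G1 X0.0 Y0.0
; layer 2
G0 Z6.4
G0 X0.0 Y0.0
G1 X16.0 Y0.0
G1 X16.0 Y25.7
G1 X0.0 Y25.7
G1 X0.0 Y0.0
; layer 3
G0 Z9.6
G0 X0.0 Y0.0
G1 X16.0 Y0.0
G1 X16.0 Y25.7
G1 X0.0 Y25.7
G1 X0.0 Y0.0
; layer 4
G0 Z12.8
G0 X0.0 Y0.0
G1 X16.0 Y0.0
G1 X16.0 Y25.7
G1 X0.0 Y25.7
G1 X0.0 Y0.0
; layer 5
G0 Z16.0
G0 X0.0 Y0.0
G1 X16.0 Y0.0
G1 X16.0 Y25.7
G1 X0.0 Y25.7
G1 X0.0 Y0.0
M2 ; end

The solid is a rectangular box, roughly 16 × 25.7 mm footprint and 16 mm tall. Slicing at Δz = 3.2 mm — 5 equal slices spanning the solid's height, so layer i sits at z = i·h/5 — gives 5 non-empty perimeters. Each is a 4-segment closed polygon; G0 lifts to the layer z and rapids to the start vertex, then G1 traces the edges.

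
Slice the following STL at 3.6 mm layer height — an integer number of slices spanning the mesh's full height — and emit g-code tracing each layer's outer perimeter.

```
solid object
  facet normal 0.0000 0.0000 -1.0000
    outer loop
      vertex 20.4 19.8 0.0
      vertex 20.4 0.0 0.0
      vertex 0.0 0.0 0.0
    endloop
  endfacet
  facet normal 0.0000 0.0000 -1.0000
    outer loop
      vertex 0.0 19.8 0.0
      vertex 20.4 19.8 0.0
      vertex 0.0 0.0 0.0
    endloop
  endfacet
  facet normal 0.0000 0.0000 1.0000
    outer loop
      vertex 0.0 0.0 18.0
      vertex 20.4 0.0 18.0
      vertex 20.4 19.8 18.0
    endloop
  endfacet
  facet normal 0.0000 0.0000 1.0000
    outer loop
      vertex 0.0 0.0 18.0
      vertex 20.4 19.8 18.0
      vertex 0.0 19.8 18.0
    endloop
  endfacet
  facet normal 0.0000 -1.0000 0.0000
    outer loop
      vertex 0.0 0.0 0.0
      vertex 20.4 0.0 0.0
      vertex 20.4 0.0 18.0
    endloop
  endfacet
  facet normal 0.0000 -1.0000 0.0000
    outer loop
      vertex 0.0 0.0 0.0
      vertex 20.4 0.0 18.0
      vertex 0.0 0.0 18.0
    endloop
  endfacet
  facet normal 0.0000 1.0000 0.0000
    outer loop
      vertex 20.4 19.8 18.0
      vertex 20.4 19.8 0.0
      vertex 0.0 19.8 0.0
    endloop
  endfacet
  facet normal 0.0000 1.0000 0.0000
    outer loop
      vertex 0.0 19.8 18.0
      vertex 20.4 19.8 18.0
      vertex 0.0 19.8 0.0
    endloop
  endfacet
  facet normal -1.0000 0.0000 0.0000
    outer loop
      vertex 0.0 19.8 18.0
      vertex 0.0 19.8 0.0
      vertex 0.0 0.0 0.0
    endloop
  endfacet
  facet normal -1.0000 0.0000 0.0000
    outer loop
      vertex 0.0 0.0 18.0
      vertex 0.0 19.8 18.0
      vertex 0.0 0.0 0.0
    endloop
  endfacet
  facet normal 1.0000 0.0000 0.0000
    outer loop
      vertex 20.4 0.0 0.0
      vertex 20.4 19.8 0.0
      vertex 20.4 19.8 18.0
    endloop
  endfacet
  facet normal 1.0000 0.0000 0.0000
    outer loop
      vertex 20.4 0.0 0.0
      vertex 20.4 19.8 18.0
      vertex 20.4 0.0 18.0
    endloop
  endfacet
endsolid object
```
; perimeter-only toolpath
G21 ; units = mm
G90 ; absolute positioning
G28 ; home
; layer 1
G0 Z3.6
G0 X0.0 Y0.0
G1 X20.4 Y0.0
G1 X20.4 Y19.8
G1 X0.0 Y19.8
G1 X0.0 Y0.0
; layer 2
G0 Z7.2
G0 X0.0 Y0.0
G1 X20.4 Y0.0
G1 X20.4 Y19.8
G1 X0.0 Y19.8
G1 X0.0 Y0.0
; layer 3
G0 Z10.8
G0 X0.0 Y0.0
G1 X20.4 Y0.0
G1 X20.4 Y19.8
G1 X0.0 Y19.8
G1 X0.0 Y0.0
; layer 4
G0 Z14.4
G0 X0.0 Y0.0
G1 X20.4 Y0.0
G1 X20.4 Y19.8
G1 X0.0 Y19.8
G1 X0.0 Y0.0
; layer 5
G0 Z18.0
G0 X0.0 Y0.0
G1 X20.4 Y0.0
G1 X20.4 Y19.8
G1 X0.0 Y19.8
G1 X0.0 Y0.0
M2 ; end

The solid is a rectangular box, roughly 20.4 × 19.8 mm footprint and 18 mm tall. Slicing at Δz = 3.6 mm — 5 equal slices spanning the solid's height, so layer i sits at z = i·h/5 — gives 5 non-empty perimeters. Each is a 4-segment closed polygon; G0 lifts to the layer z and rapids to the start vertex, then G1 traces the edges.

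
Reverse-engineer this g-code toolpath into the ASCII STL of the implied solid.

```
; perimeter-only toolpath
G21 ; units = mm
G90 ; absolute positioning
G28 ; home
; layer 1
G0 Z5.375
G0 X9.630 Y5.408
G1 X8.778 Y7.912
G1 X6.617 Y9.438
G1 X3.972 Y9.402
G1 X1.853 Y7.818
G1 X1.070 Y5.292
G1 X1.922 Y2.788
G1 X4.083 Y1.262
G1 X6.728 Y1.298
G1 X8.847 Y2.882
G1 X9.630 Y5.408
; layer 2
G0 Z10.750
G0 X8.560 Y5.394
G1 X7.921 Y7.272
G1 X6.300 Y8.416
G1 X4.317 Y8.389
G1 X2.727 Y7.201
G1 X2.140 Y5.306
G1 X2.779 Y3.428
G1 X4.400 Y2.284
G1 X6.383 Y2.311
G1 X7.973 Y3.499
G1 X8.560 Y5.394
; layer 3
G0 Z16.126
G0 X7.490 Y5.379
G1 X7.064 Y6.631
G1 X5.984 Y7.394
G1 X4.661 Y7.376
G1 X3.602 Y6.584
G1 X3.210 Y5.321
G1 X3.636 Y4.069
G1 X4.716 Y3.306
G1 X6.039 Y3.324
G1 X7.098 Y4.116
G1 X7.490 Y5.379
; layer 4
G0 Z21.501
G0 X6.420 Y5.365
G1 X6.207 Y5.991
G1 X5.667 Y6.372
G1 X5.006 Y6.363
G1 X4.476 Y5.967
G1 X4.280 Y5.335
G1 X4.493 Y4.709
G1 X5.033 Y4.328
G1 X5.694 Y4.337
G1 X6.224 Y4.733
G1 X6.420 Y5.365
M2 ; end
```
solid part
  facet normal 0.0000 0.0000 -1.0000
    outer loop
      vertex 6.934 10.460 0.000
      vertex 9.635 8.553 0.000
      vertex 10.700 5.423 0.000
    endloop
  endfacet
  facet normal 0.0000 0.0000 -1.0000
    outer loop
      vertex 3.628 10.415 0.000
      vertex 6.934 10.460 0.000
      vertex 10.700 5.423 0.000
    endloop
  endfacet
  facet normal 0.0000 0.0000 -1.0000
    outer loop
      vertex 0.979 8.435 0.000
      vertex 3.628 10.415 0.000
      vertex 10.700 5.423 0.000
    endloop
  endfacet
  facet normal 0.0000 0.0000 -1.0000
    outer loop
      vertex 0.000 5.277 0.000
      vertex 0.979 8.435 0.000
      vertex 10.700 5.423 0.000
    endloop
  endfacet
  facet normal 0.0000 0.0000 -1.0000
    outer loop
      vertex 1.065 2.147 0.000
      vertex 0.000 5.277 0.000
      vertex 10.700 5.423 0.000
    endloop
  endfacet
  facet normal 0.0000 0.0000 -1.0000
    outer loop
      vertex 3.766 0.240 0.000
      vertex 1.065 2.147 0.000
      vertex 10.700 5.423 0.000
    endloop
  endfacet
  facet normal 0.0000 0.0000 -1.0000
    outer loop
      vertex 7.072 0.285 0.000
      vertex 3.766 0.240 0.000
      vertex 10.700 5.423 0.000
    endloop
  endfacet
  facet normal 0.0000 0.0000 -1.0000
    outer loop
      vertex 9.721 2.265 0.000
      vertex 7.072 0.285 0.000
      vertex 10.700 5.423 0.000
    endloop
  endfacet
  facet normal 0.9302 0.3165 0.1860
    outer loop
      vertex 10.700 5.423 0.000
      vertex 9.635 8.553 0.000
      vertex 5.350 5.350 26.876
    endloop
  endfacet
  facet normal 0.5667 0.8027 0.1860
    outer loop
      vertex 9.635 8.553 0.000
      vertex 6.934 10.460 0.000
      vertex 5.350 5.350 26.876
    endloop
  endfacet
  facet normal -0.0134 0.9825 0.1860
    outer loop
      vertex 6.934 10.460 0.000
      vertex 3.628 10.415 0.000
      vertex 5.350 5.350 26.876
    endloop
  endfacet
  facet normal -0.5882 0.7870 0.1860
    outer loop
      vertex 3.628 10.415 0.000
      vertex 0.979 8.435 0.000
      vertex 5.350 5.350 26.876
    endloop
  endfacet
  facet normal -0.9385 0.2909 0.1860
    outer loop
      vertex 0.979 8.435 0.000
      vertex 0.000 5.277 0.000
      vertex 5.350 5.350 26.876
    endloop
  endfacet
  facet normal -0.9302 -0.3165 0.1860
    outer loop
      vertex 0.000 5.277 0.000
      vertex 1.065 2.147 0.000
      vertex 5.350 5.350 26.876
    endloop
  endfacet
  facet normal -0.5667 -0.8027 0.1860
    outer loop
      vertex 1.065 2.147 0.000
      vertex 3.766 0.240 0.000
      vertex 5.350 5.350 26.876
    endloop
  endfacet
  facet normal 0.0134 -0.9825 0.1860
    outer loop
      vertex 3.766 0.240 0.000
      vertex 7.072 0.285 0.000
      vertex 5.350 5.350 26.876
    endloop
  endfacet
  facet normal 0.5882 -0.7870 0.1860
    outer loop
      vertex 7.072 0.285 0.000
      vertex 9.721 2.265 0.000
      vertex 5.350 5.350 26.876
    endloop
  endfacet
  facet normal 0.9385 -0.2909 0.1860
    outer loop
      vertex 9.721 2.265 0.000
      vertex 10.700 5.423 0.000
      vertex 5.350 5.350 26.876
    endloop
  endfacet
endsolid part

The G0 Z moves step by Δz≈5.375 mm. The G1 loops shrink linearly with z, so the solid tapers from its base footprint up to z≈26.9. Closing with a flat bottom cap and the tapered top and triangulating gives 18 facets — a regular 10-sided pyramid, base circumscribed radius ≈ 5.35 mm, apex at z ≈ 26.9 mm.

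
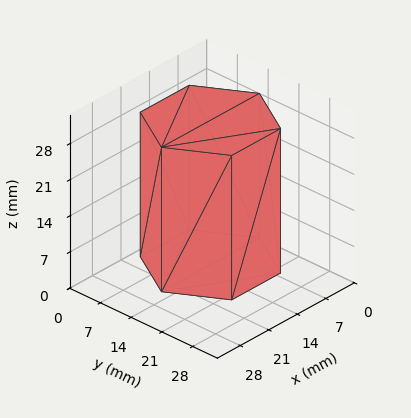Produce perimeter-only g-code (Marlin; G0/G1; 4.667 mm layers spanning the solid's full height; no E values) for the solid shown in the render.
Reading the render: the shape is a regular 6-sided prism (a cylinder approximated with 6 flat sides), circumscribed radius ≈ 12 mm, height ≈ 28 mm (dimensions read to the nearest mm from the axis ticks). For the g-code, the solid's height is divided into equal slices at the stated Δz and each level perimeter traced with G1 moves after a G0 lift.

; perimeter-only toolpath
G21 ; units = mm
G90 ; absolute positioning
G28 ; home
; layer 1
G0 Z4.667
G0 X24.000 Y12.000
G1 X18.000 Y22.392
G1 X6.000 Y22.392
G1 X0.000 Y12.000
G1 X6.000 Y1.608
G1 X18.000 Y1.608
G1 X24.000 Y12.000
; layer 2
G0 Z9.333
G0 X24.000 Y12.000
G1 X18.000 Y22.392
G1 X6.000 Y22.392
G1 X0.000 Y12.000
G1 X6.000 Y1.608
G1 X18.000 Y1.608
G1 X24.000 Y12.000
; layer 3
G0 Z14.000
G0 X24.000 Y12.000
G1 X18.000 Y22.392
G1 X6.000 Y22.392
G1 X0.000 Y12.000
G1 X6.000 Y1.608
G1 X18.000 Y1.608
G1 X24.000 Y12.000
; layer 4
G0 Z18.667
G0 X24.000 Y12.000
G1 X18.000 Y22.392
G1 X6.000 Y22.392
G1 X0.000 Y12.000
G1 X6.000 Y1.608
G1 X18.000 Y1.608
G1 X24.000 Y12.000
; layer 5
G0 Z23.333
G0 X24.000 Y12.000
G1 X18.000 Y22.392
G1 X6.000 Y22.392
G1 X0.000 Y12.000
G1 X6.000 Y1.608
G1 X18.000 Y1.608
G1 X24.000 Y12.000
; layer 6
G0 Z28.000
G0 X24.000 Y12.000
G1 X18.000 Y22.392
G1 X6.000 Y22.392
G1 X0.000 Y12.000
G1 X6.000 Y1.608
G1 X18.000 Y1.608
G1 X24.000 Y12.000
M2 ; end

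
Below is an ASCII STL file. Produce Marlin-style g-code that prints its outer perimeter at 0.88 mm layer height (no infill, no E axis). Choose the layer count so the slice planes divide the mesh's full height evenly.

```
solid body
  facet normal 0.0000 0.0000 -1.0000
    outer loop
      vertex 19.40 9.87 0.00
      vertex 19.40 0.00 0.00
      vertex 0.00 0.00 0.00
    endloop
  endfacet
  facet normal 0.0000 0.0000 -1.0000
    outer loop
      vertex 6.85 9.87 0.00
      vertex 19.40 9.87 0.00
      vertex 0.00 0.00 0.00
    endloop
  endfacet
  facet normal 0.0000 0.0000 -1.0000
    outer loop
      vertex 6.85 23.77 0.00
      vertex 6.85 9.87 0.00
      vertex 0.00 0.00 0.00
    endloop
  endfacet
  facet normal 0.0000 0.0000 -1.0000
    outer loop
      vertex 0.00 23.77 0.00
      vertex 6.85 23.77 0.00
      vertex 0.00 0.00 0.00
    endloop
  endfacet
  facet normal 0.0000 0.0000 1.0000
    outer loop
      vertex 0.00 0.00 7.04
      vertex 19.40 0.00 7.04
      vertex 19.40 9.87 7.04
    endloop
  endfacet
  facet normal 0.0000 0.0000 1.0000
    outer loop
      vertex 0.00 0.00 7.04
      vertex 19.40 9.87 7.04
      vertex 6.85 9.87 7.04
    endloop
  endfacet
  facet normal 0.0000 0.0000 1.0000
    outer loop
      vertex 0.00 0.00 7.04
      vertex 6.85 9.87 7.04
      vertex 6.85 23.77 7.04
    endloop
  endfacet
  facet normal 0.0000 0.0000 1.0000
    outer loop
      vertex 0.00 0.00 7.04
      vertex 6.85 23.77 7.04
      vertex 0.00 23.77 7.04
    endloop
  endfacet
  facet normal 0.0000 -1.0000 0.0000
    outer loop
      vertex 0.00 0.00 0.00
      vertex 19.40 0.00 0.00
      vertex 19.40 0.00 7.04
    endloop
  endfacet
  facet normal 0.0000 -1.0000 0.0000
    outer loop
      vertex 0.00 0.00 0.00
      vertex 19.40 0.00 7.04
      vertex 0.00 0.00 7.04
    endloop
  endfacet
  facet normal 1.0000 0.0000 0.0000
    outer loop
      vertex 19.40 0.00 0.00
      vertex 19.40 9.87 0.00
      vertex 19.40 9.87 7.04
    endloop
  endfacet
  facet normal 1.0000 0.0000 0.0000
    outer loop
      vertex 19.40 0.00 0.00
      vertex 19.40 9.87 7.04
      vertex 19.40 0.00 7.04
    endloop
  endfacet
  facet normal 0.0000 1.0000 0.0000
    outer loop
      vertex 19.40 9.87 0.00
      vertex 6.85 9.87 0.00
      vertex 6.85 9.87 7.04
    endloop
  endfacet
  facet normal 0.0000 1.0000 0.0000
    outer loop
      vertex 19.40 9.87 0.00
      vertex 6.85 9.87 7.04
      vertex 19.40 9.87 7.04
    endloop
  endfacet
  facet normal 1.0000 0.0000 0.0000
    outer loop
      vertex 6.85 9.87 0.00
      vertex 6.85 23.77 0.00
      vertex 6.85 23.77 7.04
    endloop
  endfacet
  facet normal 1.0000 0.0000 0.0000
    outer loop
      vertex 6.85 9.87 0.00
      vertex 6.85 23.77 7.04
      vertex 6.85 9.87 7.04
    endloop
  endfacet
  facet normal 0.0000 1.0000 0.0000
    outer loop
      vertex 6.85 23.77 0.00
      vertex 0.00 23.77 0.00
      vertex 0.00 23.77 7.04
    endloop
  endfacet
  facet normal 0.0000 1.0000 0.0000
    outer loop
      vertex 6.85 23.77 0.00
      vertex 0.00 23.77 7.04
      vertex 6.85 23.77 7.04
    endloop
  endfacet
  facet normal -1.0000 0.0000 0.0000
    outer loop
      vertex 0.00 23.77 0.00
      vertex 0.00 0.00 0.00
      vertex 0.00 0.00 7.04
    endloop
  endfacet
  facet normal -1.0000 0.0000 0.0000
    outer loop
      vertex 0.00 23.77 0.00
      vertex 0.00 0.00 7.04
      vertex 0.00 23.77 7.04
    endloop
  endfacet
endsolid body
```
; perimeter-only toolpath
G21 ; units = mm
G90 ; absolute positioning
G28 ; home
; layer 1
G0 Z0.88
G0 X0.00 Y0.00
G1 X19.40 Y0.00
G1 X19.40 Y9.87
G1 X6.85 Y9.87
G1 X6.85 Y23.77
G1 X0.00 Y23.77
G1 X0.00 Y0.00
; layer 2
G0 Z1.76
G0 X0.00 Y0.00
G1 X19.40 Y0.00
G1 X19.40 Y9.87
G1 X6.85 Y9.87
G1 X6.85 Y23.77
G1 X0.00 Y23.77
G1 X0.00 Y0.00
; layer 3
G0 Z2.64
G0 X0.00 Y0.00
G1 X19.40 Y0.00
G1 X19.40 Y9.87
G1 X6.85 Y9.87
G1 X6.85 Y23.77
G1 X0.00 Y23.77
G1 X0.00 Y0.00
; layer 4
G0 Z3.52
G0 X0.00 Y0.00
G1 X19.40 Y0.00
G1 X19.40 Y9.87
G1 X6.85 Y9.87
G1 X6.85 Y23.77
G1 X0.00 Y23.77
G1 X0.00 Y0.00
; layer 5
G0 Z4.40
G0 X0.00 Y0.00
G1 X19.40 Y0.00
G1 X19.40 Y9.87
G1 X6.85 Y9.87
G1 X6.85 Y23.77
G1 X0.00 Y23.77
G1 X0.00 Y0.00
; layer 6
G0 Z5.28
G0 X0.00 Y0.00
G1 X19.40 Y0.00
G1 X19.40 Y9.87
G1 X6.85 Y9.87
G1 X6.85 Y23.77
G1 X0.00 Y23.77
G1 X0.00 Y0.00
; layer 7
G0 Z6.16
G0 X0.00 Y0.00
G1 X19.40 Y0.00
G1 X19.40 Y9.87
G1 X6.85 Y9.87
G1 X6.85 Y23.77
G1 X0.00 Y23.77
G1 X0.00 Y0.00
; layer 8
G0 Z7.04
G0 X0.00 Y0.00
G1 X19.40 Y0.00
G1 X19.40 Y9.87
G1 X6.85 Y9.87
G1 X6.85 Y23.77
G1 X0.00 Y23.77
G1 X0.00 Y0.00
M2 ; end

The solid is an L-shaped prism: outer 19.4 × 23.8 mm, arm thicknesses ≈ 9.87 mm (horizontal) and 6.85 mm (vertical), extruded 7.04 mm in z. Slicing at Δz = 0.88 mm — 8 equal slices spanning the solid's height, so layer i sits at z = i·h/8 — gives 8 non-empty perimeters. Each is a 6-segment closed polygon; G0 lifts to the layer z and rapids to the start vertex, then G1 traces the edges.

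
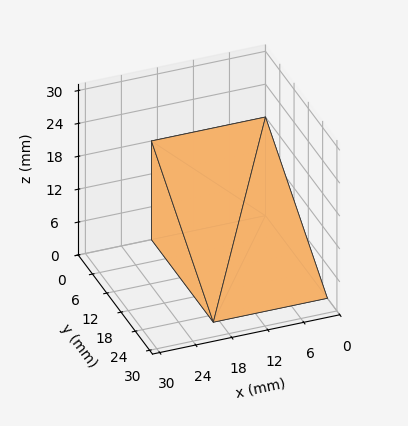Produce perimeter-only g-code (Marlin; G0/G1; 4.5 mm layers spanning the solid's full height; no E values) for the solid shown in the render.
Reading the render: the shape is a wedge (ramp): 19 × 26 mm base, rising to 18 mm along the y=0 edge and sloping linearly to z=0 at y=26 (dimensions read to the nearest mm from the axis ticks). For the g-code, the solid's height is divided into equal slices at the stated Δz and each level perimeter traced with G1 moves after a G0 lift.

; perimeter-only toolpath
G21 ; units = mm
G90 ; absolute positioning
G28 ; home
; layer 1
G0 Z4.5
G0 X0.0 Y0.0
G1 X19.0 Y0.0
G1 X19.0 Y19.5
G1 X0.0 Y19.5
G1 X0.0 Y0.0
; layer 2
G0 Z9.0
G0 X0.0 Y0.0
G1 X19.0 Y0.0
G1 X19.0 Y13.0
G1 X0.0 Y13.0
G1 X0.0 Y0.0
; layer 3
G0 Z13.5
G0 X0.0 Y0.0
G1 X19.0 Y0.0
G1 X19.0 Y6.5
G1 X0.0 Y6.5
G1 X0.0 Y0.0
M2 ; end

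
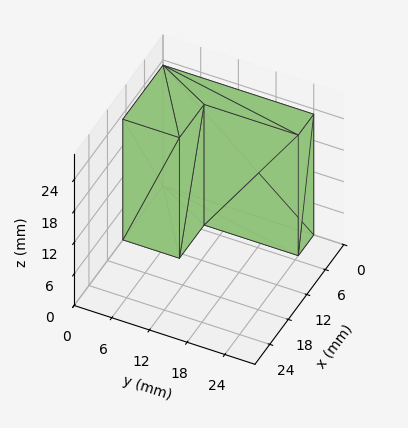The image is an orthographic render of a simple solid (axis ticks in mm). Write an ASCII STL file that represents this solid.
Reading the render: the shape is an L-shaped prism: outer 13 × 24 mm, arm thicknesses ≈ 9 mm (horizontal) and 5 mm (vertical), extruded 23 mm in z (dimensions read to the nearest mm from the axis ticks). For the STL, each face is triangulated and given an outward normal.

solid part
  facet normal 0.0000 0.0000 -1.0000
    outer loop
      vertex 13.000 9.000 0.000
      vertex 13.000 0.000 0.000
      vertex 0.000 0.000 0.000
    endloop
  endfacet
  facet normal 0.0000 0.0000 -1.0000
    outer loop
      vertex 5.000 9.000 0.000
      vertex 13.000 9.000 0.000
      vertex 0.000 0.000 0.000
    endloop
  endfacet
  facet normal 0.0000 0.0000 -1.0000
    outer loop
      vertex 5.000 24.000 0.000
      vertex 5.000 9.000 0.000
      vertex 0.000 0.000 0.000
    endloop
  endfacet
  facet normal 0.0000 0.0000 -1.0000
    outer loop
      vertex 0.000 24.000 0.000
      vertex 5.000 24.000 0.000
      vertex 0.000 0.000 0.000
    endloop
  endfacet
  facet normal 0.0000 0.0000 1.0000
    outer loop
      vertex 0.000 0.000 23.000
      vertex 13.000 0.000 23.000
      vertex 13.000 9.000 23.000
    endloop
  endfacet
  facet normal 0.0000 0.0000 1.0000
    outer loop
      vertex 0.000 0.000 23.000
      vertex 13.000 9.000 23.000
      vertex 5.000 9.000 23.000
    endloop
  endfacet
  facet normal 0.0000 0.0000 1.0000
    outer loop
      vertex 0.000 0.000 23.000
      vertex 5.000 9.000 23.000
      vertex 5.000 24.000 23.000
    endloop
  endfacet
  facet normal 0.0000 0.0000 1.0000
    outer loop
      vertex 0.000 0.000 23.000
      vertex 5.000 24.000 23.000
      vertex 0.000 24.000 23.000
    endloop
  endfacet
  facet normal 0.0000 -1.0000 0.0000
    outer loop
      vertex 0.000 0.000 0.000
      vertex 13.000 0.000 0.000
      vertex 13.000 0.000 23.000
    endloop
  endfacet
  facet normal 0.0000 -1.0000 0.0000
    outer loop
      vertex 0.000 0.000 0.000
      vertex 13.000 0.000 23.000
      vertex 0.000 0.000 23.000
    endloop
  endfacet
  facet normal 1.0000 0.0000 0.0000
    outer loop
      vertex 13.000 0.000 0.000
      vertex 13.000 9.000 0.000
      vertex 13.000 9.000 23.000
    endloop
  endfacet
  facet normal 1.0000 0.0000 0.0000
    outer loop
      vertex 13.000 0.000 0.000
      vertex 13.000 9.000 23.000
      vertex 13.000 0.000 23.000
    endloop
  endfacet
  facet normal 0.0000 1.0000 0.0000
    outer loop
      vertex 13.000 9.000 0.000
      vertex 5.000 9.000 0.000
      vertex 5.000 9.000 23.000
    endloop
  endfacet
  facet normal 0.0000 1.0000 0.0000
    outer loop
      vertex 13.000 9.000 0.000
      vertex 5.000 9.000 23.000
      vertex 13.000 9.000 23.000
    endloop
  endfacet
  facet normal 1.0000 0.0000 0.0000
    outer loop
      vertex 5.000 9.000 0.000
      vertex 5.000 24.000 0.000
      vertex 5.000 24.000 23.000
    endloop
  endfacet
  facet normal 1.0000 0.0000 0.0000
    outer loop
      vertex 5.000 9.000 0.000
      vertex 5.000 24.000 23.000
      vertex 5.000 9.000 23.000
    endloop
  endfacet
  facet normal 0.0000 1.0000 0.0000
    outer loop
      vertex 5.000 24.000 0.000
      vertex 0.000 24.000 0.000
      vertex 0.000 24.000 23.000
    endloop
  endfacet
  facet normal 0.0000 1.0000 0.0000
    outer loop
      vertex 5.000 24.000 0.000
      vertex 0.000 24.000 23.000
      vertex 5.000 24.000 23.000
    endloop
  endfacet
  facet normal -1.0000 0.0000 0.0000
    outer loop
      vertex 0.000 24.000 0.000
      vertex 0.000 0.000 0.000
      vertex 0.000 0.000 23.000
    endloop
  endfacet
  facet normal -1.0000 0.0000 0.0000
    outer loop
      vertex 0.000 24.000 0.000
      vertex 0.000 0.000 23.000
      vertex 0.000 24.000 23.000
    endloop
  endfacet
endsolid part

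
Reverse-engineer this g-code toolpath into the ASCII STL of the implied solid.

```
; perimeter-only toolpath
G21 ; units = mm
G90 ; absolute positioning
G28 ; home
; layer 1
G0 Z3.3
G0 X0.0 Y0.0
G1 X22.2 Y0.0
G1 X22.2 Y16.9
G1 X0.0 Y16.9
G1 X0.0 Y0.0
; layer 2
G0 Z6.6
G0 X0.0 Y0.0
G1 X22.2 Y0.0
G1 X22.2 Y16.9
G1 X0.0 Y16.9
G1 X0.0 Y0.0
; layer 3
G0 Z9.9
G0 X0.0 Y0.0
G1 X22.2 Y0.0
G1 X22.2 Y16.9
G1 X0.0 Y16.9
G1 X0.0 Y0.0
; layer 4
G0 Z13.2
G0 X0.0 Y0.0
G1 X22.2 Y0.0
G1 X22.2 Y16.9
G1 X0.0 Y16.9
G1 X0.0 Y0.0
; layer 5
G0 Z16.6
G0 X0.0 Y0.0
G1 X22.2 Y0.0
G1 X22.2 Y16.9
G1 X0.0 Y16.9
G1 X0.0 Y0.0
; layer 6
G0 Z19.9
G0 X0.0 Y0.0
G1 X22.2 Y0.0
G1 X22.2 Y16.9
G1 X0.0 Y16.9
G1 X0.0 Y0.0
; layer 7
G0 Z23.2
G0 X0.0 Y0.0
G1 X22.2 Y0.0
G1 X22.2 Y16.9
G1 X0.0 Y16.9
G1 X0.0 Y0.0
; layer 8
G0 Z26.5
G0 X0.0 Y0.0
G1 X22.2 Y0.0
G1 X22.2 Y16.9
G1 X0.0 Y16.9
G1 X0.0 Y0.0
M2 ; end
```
solid part
  facet normal 0.0000 0.0000 -1.0000
    outer loop
      vertex 22.2 16.9 0.0
      vertex 22.2 0.0 0.0
      vertex 0.0 0.0 0.0
    endloop
  endfacet
  facet normal 0.0000 0.0000 -1.0000
    outer loop
      vertex 0.0 16.9 0.0
      vertex 22.2 16.9 0.0
      vertex 0.0 0.0 0.0
    endloop
  endfacet
  facet normal 0.0000 0.0000 1.0000
    outer loop
      vertex 0.0 0.0 26.5
      vertex 22.2 0.0 26.5
      vertex 22.2 16.9 26.5
    endloop
  endfacet
  facet normal 0.0000 0.0000 1.0000
    outer loop
      vertex 0.0 0.0 26.5
      vertex 22.2 16.9 26.5
      vertex 0.0 16.9 26.5
    endloop
  endfacet
  facet normal 0.0000 -1.0000 0.0000
    outer loop
      vertex 0.0 0.0 0.0
      vertex 22.2 0.0 0.0
      vertex 22.2 0.0 26.5
    endloop
  endfacet
  facet normal 0.0000 -1.0000 0.0000
    outer loop
      vertex 0.0 0.0 0.0
      vertex 22.2 0.0 26.5
      vertex 0.0 0.0 26.5
    endloop
  endfacet
  facet normal 0.0000 1.0000 0.0000
    outer loop
      vertex 22.2 16.9 26.5
      vertex 22.2 16.9 0.0
      vertex 0.0 16.9 0.0
    endloop
  endfacet
  facet normal 0.0000 1.0000 0.0000
    outer loop
      vertex 0.0 16.9 26.5
      vertex 22.2 16.9 26.5
      vertex 0.0 16.9 0.0
    endloop
  endfacet
  facet normal -1.0000 0.0000 0.0000
    outer loop
      vertex 0.0 16.9 26.5
      vertex 0.0 16.9 0.0
      vertex 0.0 0.0 0.0
    endloop
  endfacet
  facet normal -1.0000 0.0000 0.0000
    outer loop
      vertex 0.0 0.0 26.5
      vertex 0.0 16.9 26.5
      vertex 0.0 0.0 0.0
    endloop
  endfacet
  facet normal 1.0000 0.0000 0.0000
    outer loop
      vertex 22.2 0.0 0.0
      vertex 22.2 16.9 0.0
      vertex 22.2 16.9 26.5
    endloop
  endfacet
  facet normal 1.0000 0.0000 0.0000
    outer loop
      vertex 22.2 0.0 0.0
      vertex 22.2 16.9 26.5
      vertex 22.2 0.0 26.5
    endloop
  endfacet
endsolid part

The G0 Z moves step by Δz≈3.3 mm. Every layer's G1 loop is the same polygon, so the solid is a straight extrusion of it from z=0 to z≈26.5. Closing with flat bottom and top caps and triangulating gives 12 facets — a rectangular box, roughly 22.2 × 16.9 mm footprint and 26.5 mm tall.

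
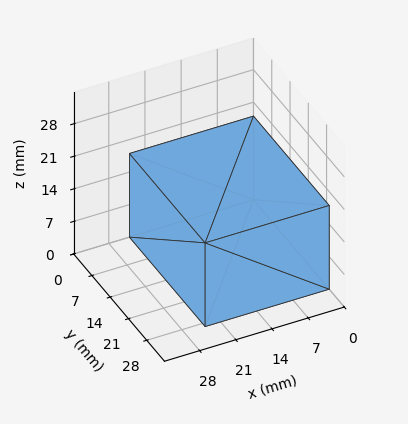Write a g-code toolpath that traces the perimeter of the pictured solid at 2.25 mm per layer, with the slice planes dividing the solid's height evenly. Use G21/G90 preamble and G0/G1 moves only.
Reading the render: the shape is a rectangular box, roughly 24 × 29 mm footprint and 18 mm tall (dimensions read to the nearest mm from the axis ticks). For the g-code, the solid's height is divided into equal slices at the stated Δz and each level perimeter traced with G1 moves after a G0 lift.

; perimeter-only toolpath
G21 ; units = mm
G90 ; absolute positioning
G28 ; home
; layer 1
G0 Z2.25
G0 X0.00 Y0.00
G1 X24.00 Y0.00
G1 X24.00 Y29.00
G1 X0.00 Y29.00
G1 X0.00 Y0.00
; layer 2
G0 Z4.50
G0 X0.00 Y0.00
G1 X24.00 Y0.00
G1 X24.00 Y29.00
G1 X0.00 Y29.00
G1 X0.00 Y0.00
; layer 3
G0 Z6.75
G0 X0.00 Y0.00
G1 X24.00 Y0.00
G1 X24.00 Y29.00
G1 X0.00 Y29.00
G1 X0.00 Y0.00
; layer 4
G0 Z9.00
G0 X0.00 Y0.00
G1 X24.00 Y0.00
G1 X24.00 Y29.00
G1 X0.00 Y29.00
G1 X0.00 Y0.00
; layer 5
G0 Z11.25
G0 X0.00 Y0.00
G1 X24.00 Y0.00
G1 X24.00 Y29.00
G1 X0.00 Y29.00
G1 X0.00 Y0.00
; layer 6
G0 Z13.50
G0 X0.00 Y0.00
G1 X24.00 Y0.00
G1 X24.00 Y29.00
G1 X0.00 Y29.00
G1 X0.00 Y0.00
; layer 7
G0 Z15.75
G0 X0.00 Y0.00
G1 X24.00 Y0.00
G1 X24.00 Y29.00
G1 X0.00 Y29.00
G1 X0.00 Y0.00
; layer 8
G0 Z18.00
G0 X0.00 Y0.00
G1 X24.00 Y0.00
G1 X24.00 Y29.00
G1 X0.00 Y29.00
G1 X0.00 Y0.00
M2 ; end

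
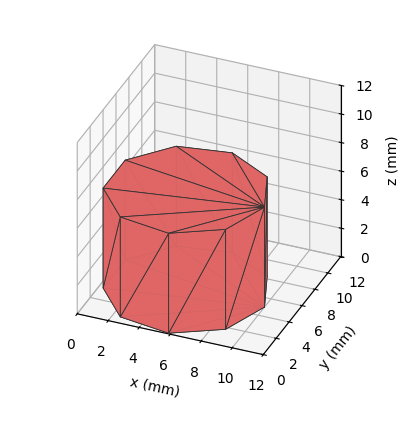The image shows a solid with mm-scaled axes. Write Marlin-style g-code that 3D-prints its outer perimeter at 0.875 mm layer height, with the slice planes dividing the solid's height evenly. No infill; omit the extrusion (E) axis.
Reading the render: the shape is a regular 9-sided prism (a cylinder approximated with 9 flat sides), circumscribed radius ≈ 5 mm, height ≈ 7 mm (dimensions read to the nearest mm from the axis ticks). For the g-code, the solid's height is divided into equal slices at the stated Δz and each level perimeter traced with G1 moves after a G0 lift.

; perimeter-only toolpath
G21 ; units = mm
G90 ; absolute positioning
G28 ; home
; layer 1
G0 Z0.875
G0 X10.000 Y5.000
G1 X8.830 Y8.214
G1 X5.868 Y9.924
G1 X2.500 Y9.330
G1 X0.302 Y6.710
G1 X0.302 Y3.290
G1 X2.500 Y0.670
G1 X5.868 Y0.076
G1 X8.830 Y1.786
G1 X10.000 Y5.000
; layer 2
G0 Z1.750
G0 X10.000 Y5.000
G1 X8.830 Y8.214
G1 X5.868 Y9.924
G1 X2.500 Y9.330
G1 X0.302 Y6.710
G1 X0.302 Y3.290
G1 X2.500 Y0.670
G1 X5.868 Y0.076
G1 X8.830 Y1.786
G1 X10.000 Y5.000
; layer 3
G0 Z2.625
G0 X10.000 Y5.000
G1 X8.830 Y8.214
G1 X5.868 Y9.924
G1 X2.500 Y9.330
G1 X0.302 Y6.710
G1 X0.302 Y3.290
G1 X2.500 Y0.670
G1 X5.868 Y0.076
G1 X8.830 Y1.786
G1 X10.000 Y5.000
; layer 4
G0 Z3.500
G0 X10.000 Y5.000
G1 X8.830 Y8.214
G1 X5.868 Y9.924
G1 X2.500 Y9.330
G1 X0.302 Y6.710
G1 X0.302 Y3.290
G1 X2.500 Y0.670
G1 X5.868 Y0.076
G1 X8.830 Y1.786
G1 X10.000 Y5.000
; layer 5
G0 Z4.375
G0 X10.000 Y5.000
G1 X8.830 Y8.214
G1 X5.868 Y9.924
G1 X2.500 Y9.330
G1 X0.302 Y6.710
G1 X0.302 Y3.290
G1 X2.500 Y0.670
G1 X5.868 Y0.076
G1 X8.830 Y1.786
G1 X10.000 Y5.000
; layer 6
G0 Z5.250
G0 X10.000 Y5.000
G1 X8.830 Y8.214
G1 X5.868 Y9.924
G1 X2.500 Y9.330
G1 X0.302 Y6.710
G1 X0.302 Y3.290
G1 X2.500 Y0.670
G1 X5.868 Y0.076
G1 X8.830 Y1.786
G1 X10.000 Y5.000
; layer 7
G0 Z6.125
G0 X10.000 Y5.000
G1 X8.830 Y8.214
G1 X5.868 Y9.924
G1 X2.500 Y9.330
G1 X0.302 Y6.710
G1 X0.302 Y3.290
G1 X2.500 Y0.670
G1 X5.868 Y0.076
G1 X8.830 Y1.786
G1 X10.000 Y5.000
; layer 8
G0 Z7.000
G0 X10.000 Y5.000
G1 X8.830 Y8.214
G1 X5.868 Y9.924
G1 X2.500 Y9.330
G1 X0.302 Y6.710
G1 X0.302 Y3.290
G1 X2.500 Y0.670
G1 X5.868 Y0.076
G1 X8.830 Y1.786
G1 X10.000 Y5.000
M2 ; end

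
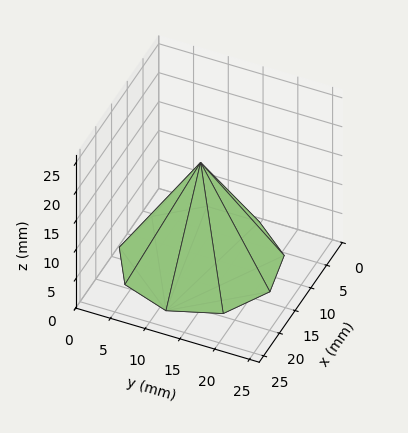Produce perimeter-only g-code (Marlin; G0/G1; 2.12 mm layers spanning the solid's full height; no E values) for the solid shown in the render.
Reading the render: the shape is a regular 9-sided pyramid, base circumscribed radius ≈ 11 mm, apex at z ≈ 17 mm (dimensions read to the nearest mm from the axis ticks). For the g-code, the solid's height is divided into equal slices at the stated Δz and each level perimeter traced with G1 moves after a G0 lift.

; perimeter-only toolpath
G21 ; units = mm
G90 ; absolute positioning
G28 ; home
; layer 1
G0 Z2.12
G0 X20.62 Y11.00
G1 X18.38 Y17.19
G1 X12.67 Y20.48
G1 X6.19 Y19.34
G1 X1.95 Y14.29
G1 X1.95 Y7.71
G1 X6.19 Y2.66
G1 X12.67 Y1.52
G1 X18.38 Y4.81
G1 X20.62 Y11.00
; layer 2
G0 Z4.25
G0 X19.25 Y11.00
G1 X17.32 Y16.30
G1 X12.43 Y19.12
G1 X6.88 Y18.15
G1 X3.25 Y13.82
G1 X3.25 Y8.18
G1 X6.88 Y3.85
G1 X12.43 Y2.88
G1 X17.32 Y5.70
G1 X19.25 Y11.00
; layer 3
G0 Z6.38
G0 X17.88 Y11.00
G1 X16.27 Y15.42
G1 X12.19 Y17.77
G1 X7.56 Y16.96
G1 X4.54 Y13.35
G1 X4.54 Y8.65
G1 X7.56 Y5.04
G1 X12.19 Y4.23
G1 X16.27 Y6.58
G1 X17.88 Y11.00
; layer 4
G0 Z8.50
G0 X16.50 Y11.00
G1 X15.21 Y14.54
G1 X11.96 Y16.41
G1 X8.25 Y15.77
G1 X5.83 Y12.88
G1 X5.83 Y9.12
G1 X8.25 Y6.24
G1 X11.96 Y5.58
G1 X15.21 Y7.46
G1 X16.50 Y11.00
; layer 5
G0 Z10.62
G0 X15.12 Y11.00
G1 X14.16 Y13.65
G1 X11.72 Y15.06
G1 X8.94 Y14.57
G1 X7.12 Y12.41
G1 X7.12 Y9.59
G1 X8.94 Y7.43
G1 X11.72 Y6.94
G1 X14.16 Y8.35
G1 X15.12 Y11.00
; layer 6
G0 Z12.75
G0 X13.75 Y11.00
G1 X13.11 Y12.77
G1 X11.48 Y13.71
G1 X9.62 Y13.38
G1 X8.41 Y11.94
G1 X8.41 Y10.06
G1 X9.62 Y8.62
G1 X11.48 Y8.29
G1 X13.11 Y9.23
G1 X13.75 Y11.00
; layer 7
G0 Z14.88
G0 X12.38 Y11.00
G1 X12.05 Y11.88
G1 X11.24 Y12.35
G1 X10.31 Y12.19
G1 X9.71 Y11.47
G1 X9.71 Y10.53
G1 X10.31 Y9.81
G1 X11.24 Y9.65
G1 X12.05 Y10.12
G1 X12.38 Y11.00
M2 ; end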